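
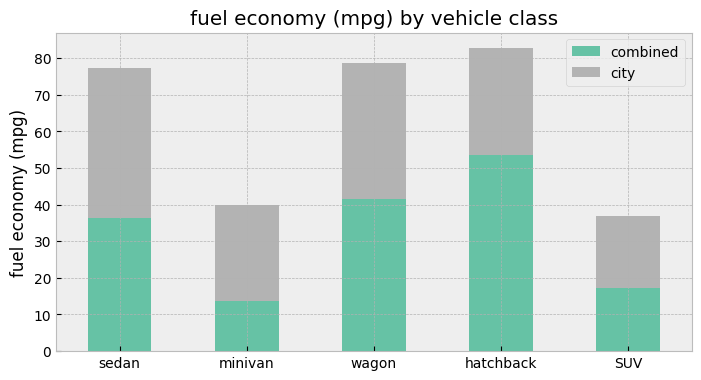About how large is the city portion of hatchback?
city top ≈ 80, bottom ≈ 50; segment ≈ 30.

≈ 30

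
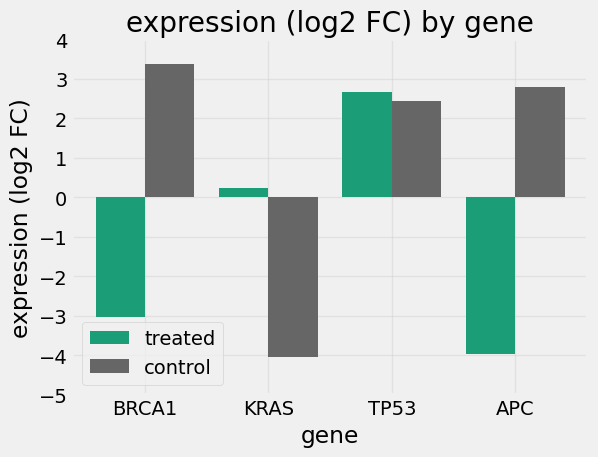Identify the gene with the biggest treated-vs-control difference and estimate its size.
APC: treated ≈ -4, control ≈ 3 → gap ≈ 7. Next-largest (BRCA1) is only ≈ 6.

APC, ≈ 7 log2 FC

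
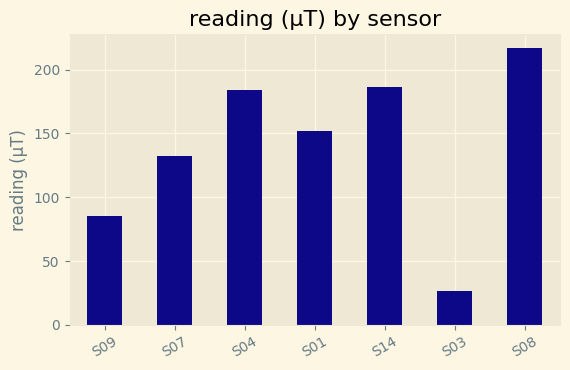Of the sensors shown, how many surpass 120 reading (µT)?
5

Above 120: S07, S04, S01, S14, S08.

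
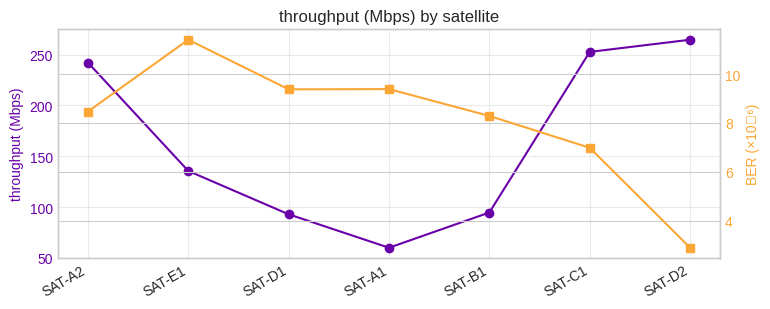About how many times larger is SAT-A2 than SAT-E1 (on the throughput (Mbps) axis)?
SAT-A2 ≈ 240, SAT-E1 ≈ 140; 240/140 ≈ 1.71.

≈ 1.71×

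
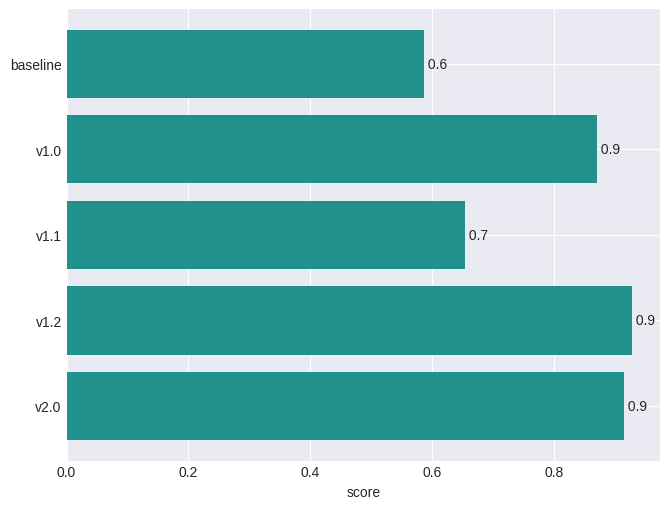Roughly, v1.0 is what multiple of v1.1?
v1.0 ≈ 0.9, v1.1 ≈ 0.7; 0.9/0.7 ≈ 1.29.

≈ 1.29×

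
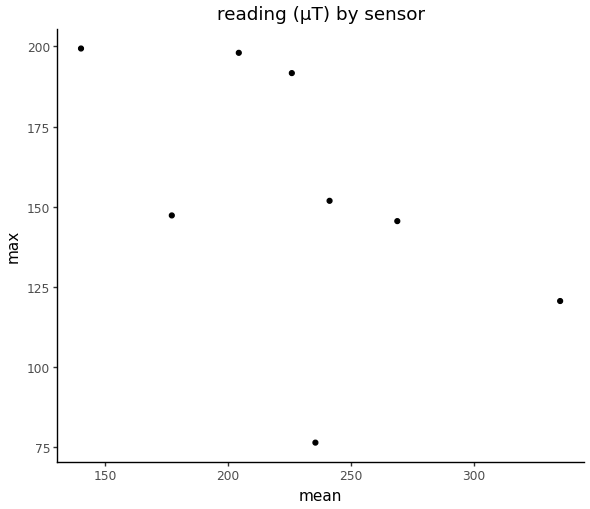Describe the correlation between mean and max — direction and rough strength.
negative, moderate

Points are negatively correlated; moderate (|r| ≈ 0.5).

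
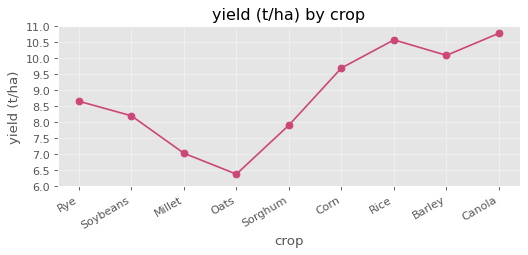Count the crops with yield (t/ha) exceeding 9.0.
Above 9.0: Corn, Rice, Barley, Canola.

4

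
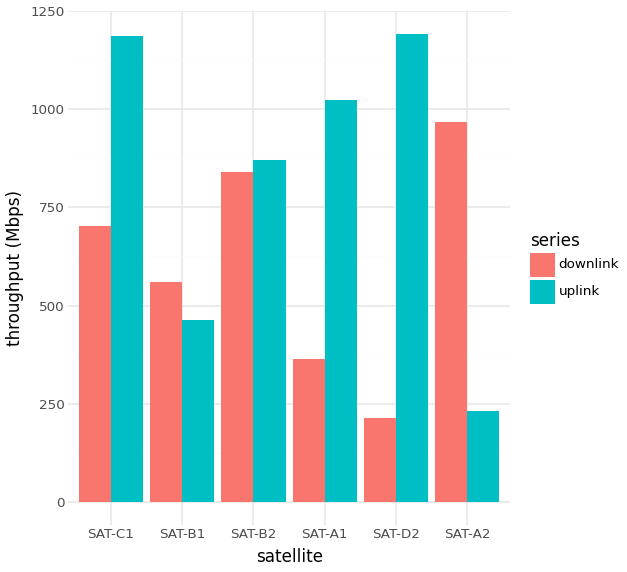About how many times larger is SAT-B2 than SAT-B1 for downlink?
≈ 1.33×

SAT-B2 ≈ 800, SAT-B1 ≈ 600; 800/600 ≈ 1.33.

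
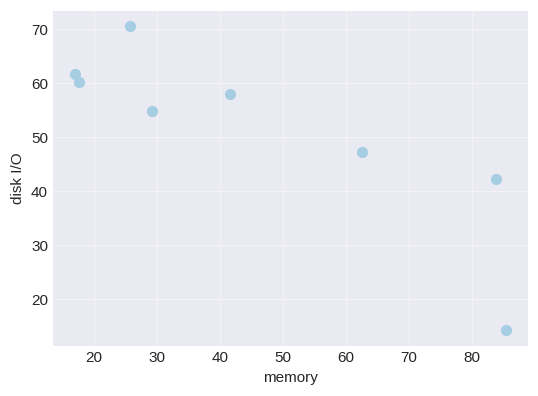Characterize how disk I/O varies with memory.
Points are negatively correlated; strong (|r| ≈ 0.8).

negative, strong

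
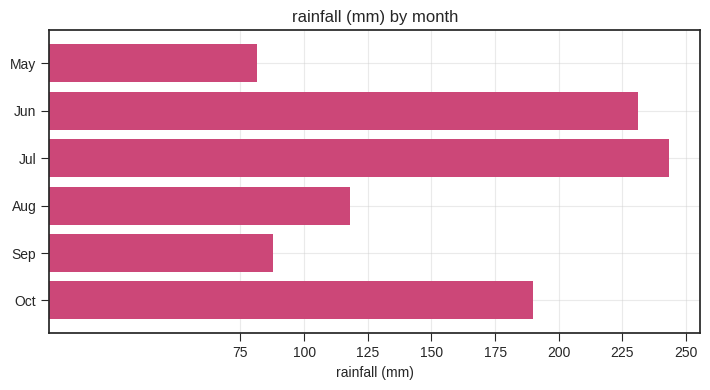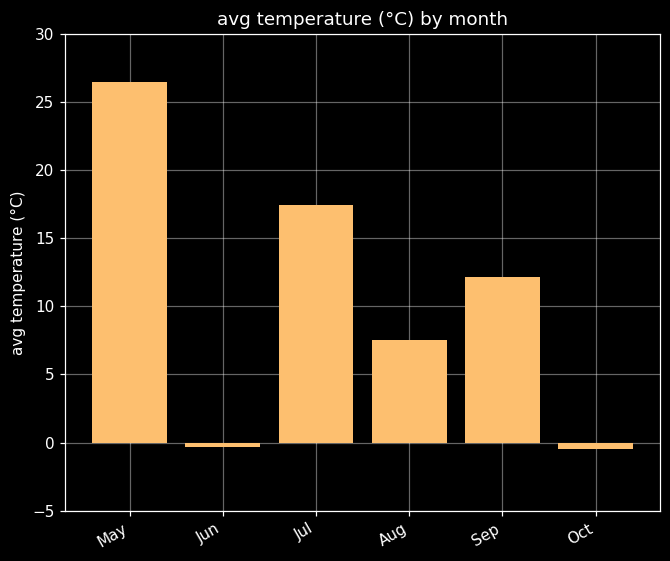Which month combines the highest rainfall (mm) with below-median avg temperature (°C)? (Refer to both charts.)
Jun

Chart 2 median avg temperature (°C) ≈ 10; below-median months: Jun, Aug, Oct. Among those, Jun has the highest rainfall (mm) (≈ 225).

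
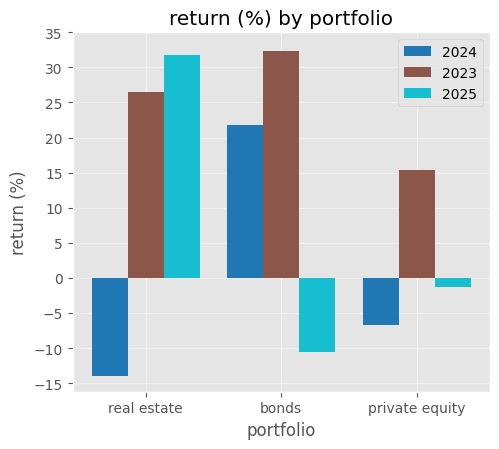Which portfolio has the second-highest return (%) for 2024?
Top 3 for 2024: bonds ≈ 20, private equity ≈ -5, real estate ≈ -15.

private equity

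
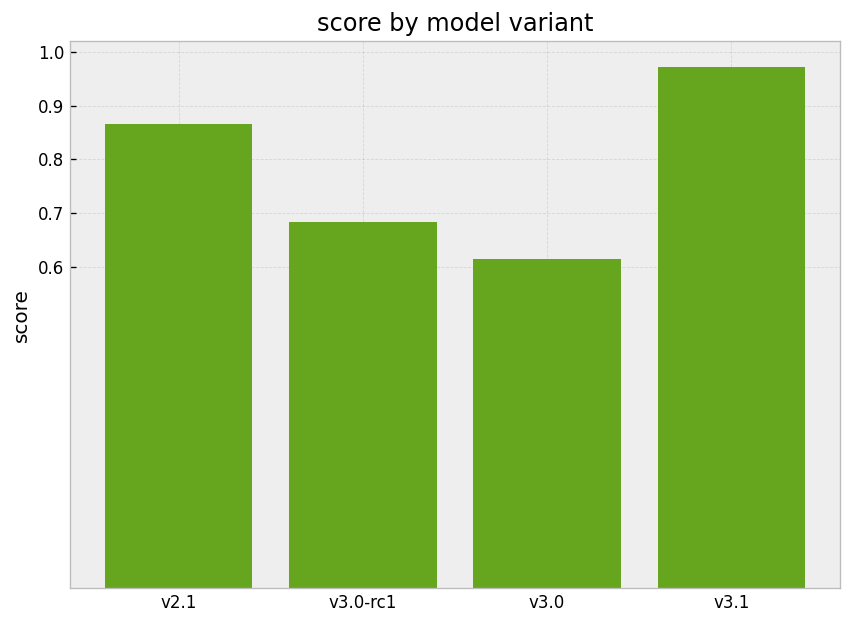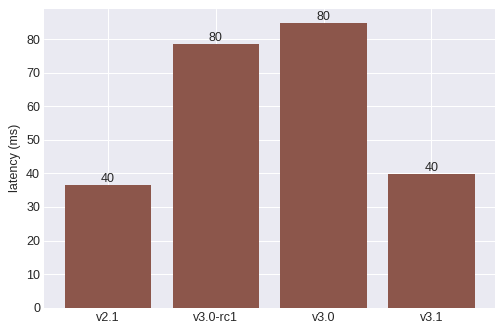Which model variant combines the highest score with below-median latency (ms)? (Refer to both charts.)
v3.1

Chart 2 median latency (ms) ≈ 60; below-median model variants: v2.1, v3.1. Among those, v3.1 has the highest score (≈ 1).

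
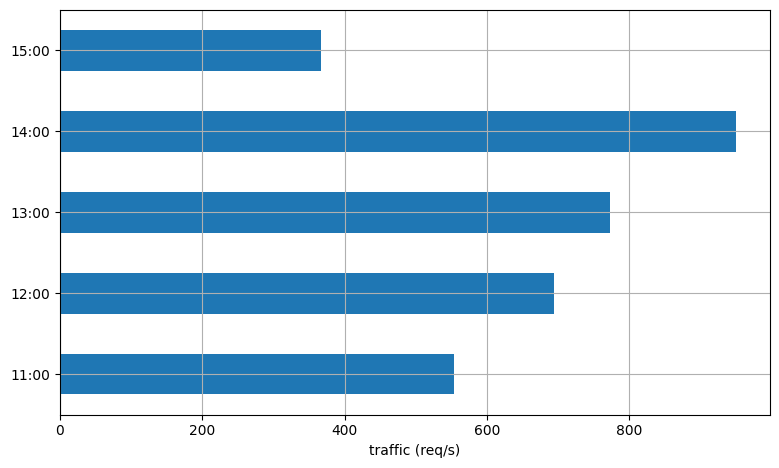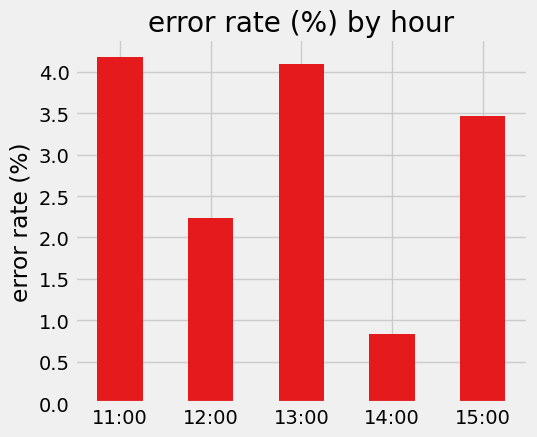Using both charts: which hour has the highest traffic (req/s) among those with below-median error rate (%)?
Chart 2 median error rate (%) ≈ 3.5; below-median hours: 12:00, 14:00. Among those, 14:00 has the highest traffic (req/s) (≈ 900).

14:00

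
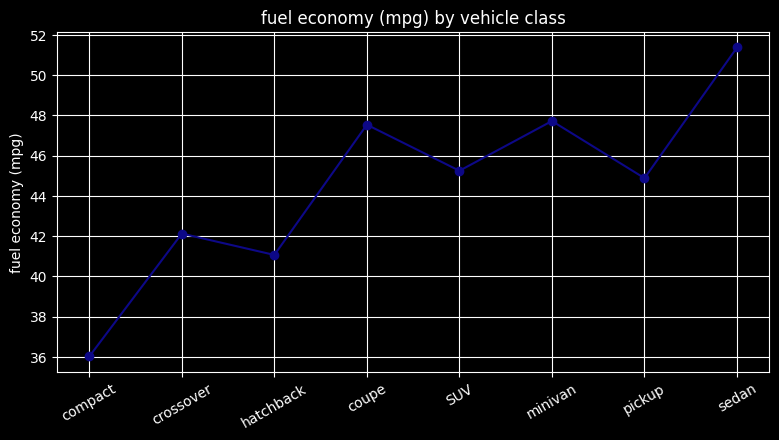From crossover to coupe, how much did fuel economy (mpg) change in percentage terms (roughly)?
≈ +14.3%

crossover ≈ 42, coupe ≈ 48; (48 − 42) / 42 ≈ +14.3%.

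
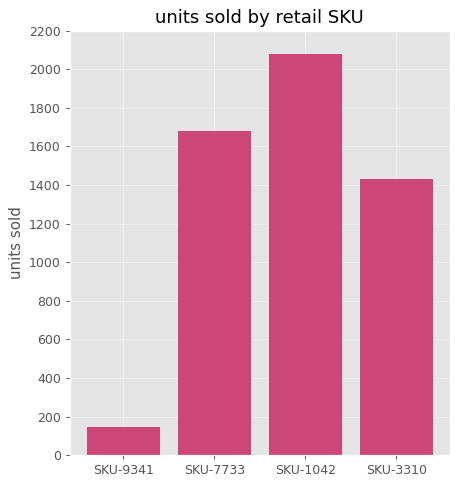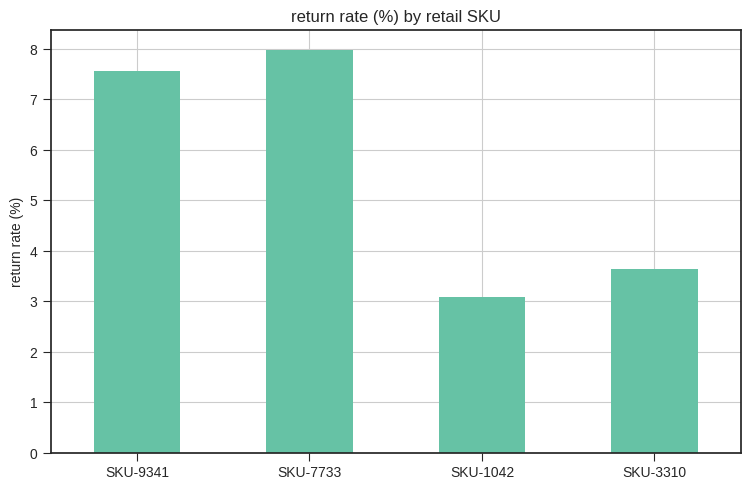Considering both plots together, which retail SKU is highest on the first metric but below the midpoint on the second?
Chart 2 median return rate (%) ≈ 6; below-median retail SKUs: SKU-1042, SKU-3310. Among those, SKU-1042 has the highest units sold (≈ 2000).

SKU-1042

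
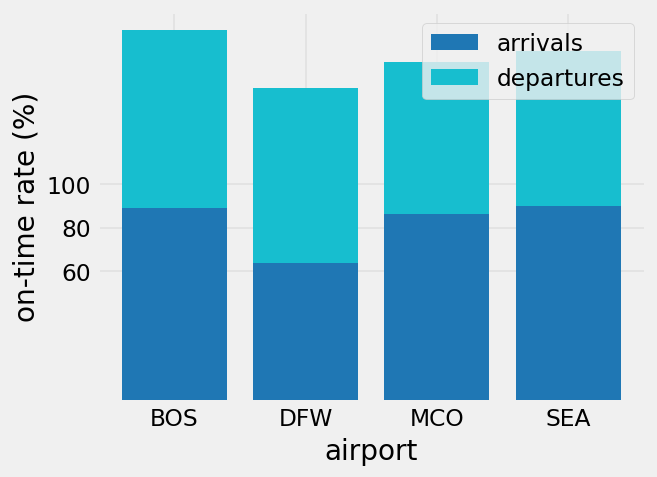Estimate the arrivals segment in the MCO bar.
≈ 80

arrivals top ≈ 80, bottom ≈ 0; segment ≈ 80.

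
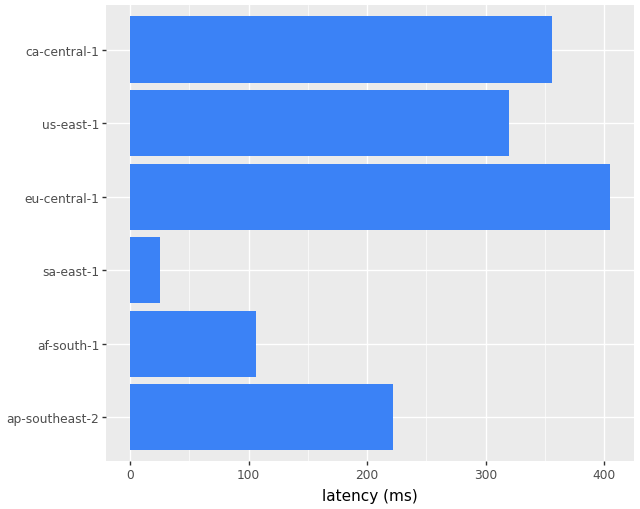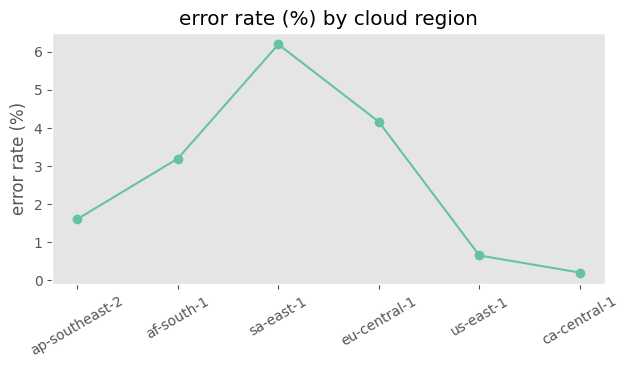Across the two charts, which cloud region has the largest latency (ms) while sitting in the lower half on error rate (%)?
ca-central-1

Chart 2 median error rate (%) ≈ 2; below-median cloud regions: ap-southeast-2, us-east-1, ca-central-1. Among those, ca-central-1 has the highest latency (ms) (≈ 350).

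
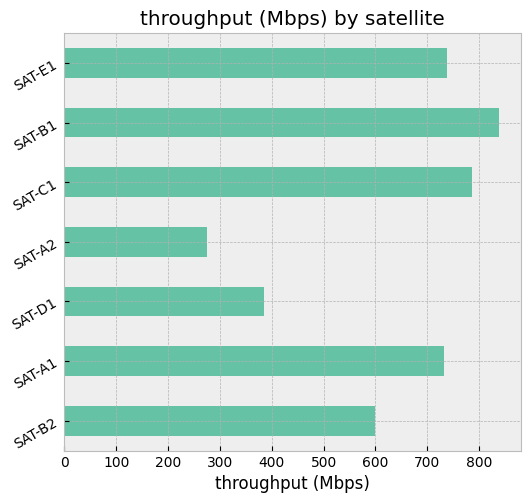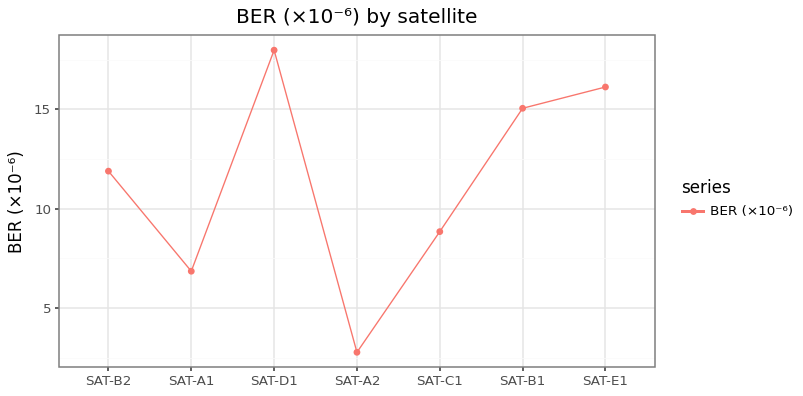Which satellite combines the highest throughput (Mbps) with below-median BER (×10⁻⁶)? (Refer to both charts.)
Chart 2 median BER (×10⁻⁶) ≈ 12; below-median satellites: SAT-A1, SAT-A2, SAT-C1. Among those, SAT-C1 has the highest throughput (Mbps) (≈ 800).

SAT-C1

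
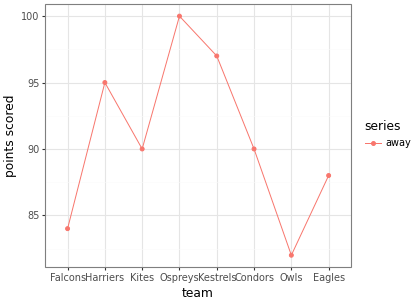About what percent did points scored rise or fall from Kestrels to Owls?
Kestrels ≈ 96, Owls ≈ 82; (82 − 96) / 96 ≈ -14.6%.

≈ -14.6%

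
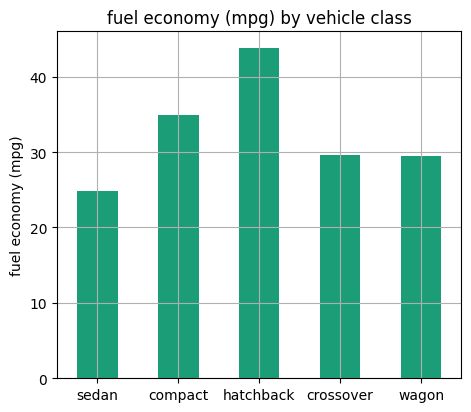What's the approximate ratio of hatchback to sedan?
≈ 1.8×

hatchback ≈ 45, sedan ≈ 25; 45/25 ≈ 1.8.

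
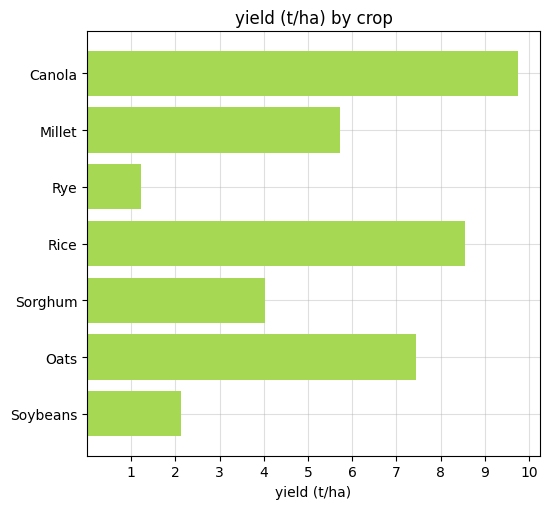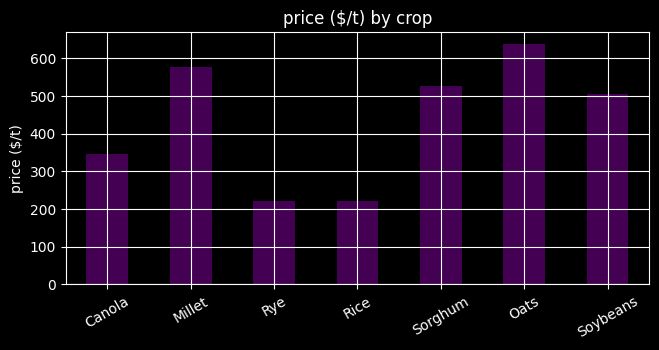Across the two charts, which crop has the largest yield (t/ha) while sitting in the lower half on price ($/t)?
Canola

Chart 2 median price ($/t) ≈ 500; below-median crops: Canola, Rye, Rice. Among those, Canola has the highest yield (t/ha) (≈ 10).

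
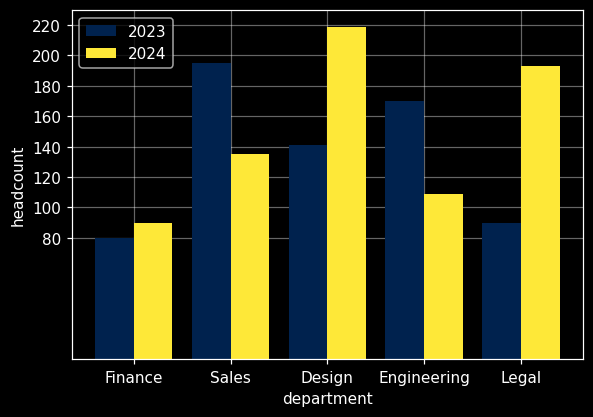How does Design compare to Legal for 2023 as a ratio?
Design ≈ 140, Legal ≈ 80; 140/80 ≈ 1.75.

≈ 1.75×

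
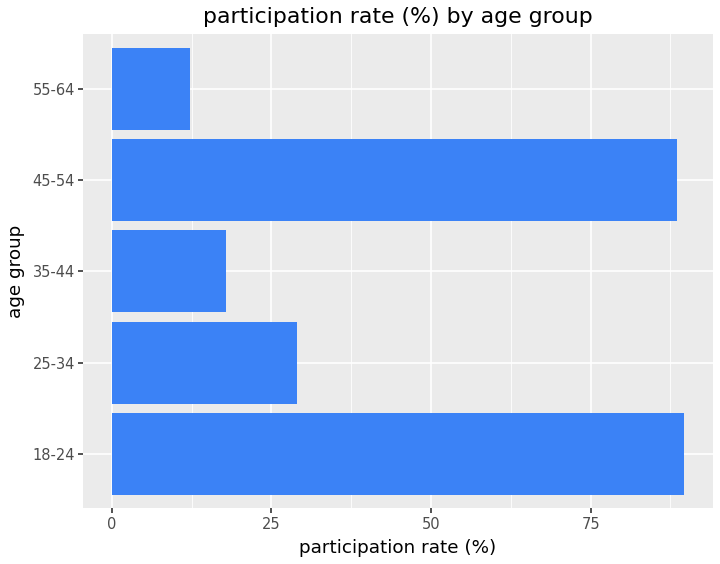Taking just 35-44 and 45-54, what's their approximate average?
≈ 55

(20 + 90) / 2 ≈ 55.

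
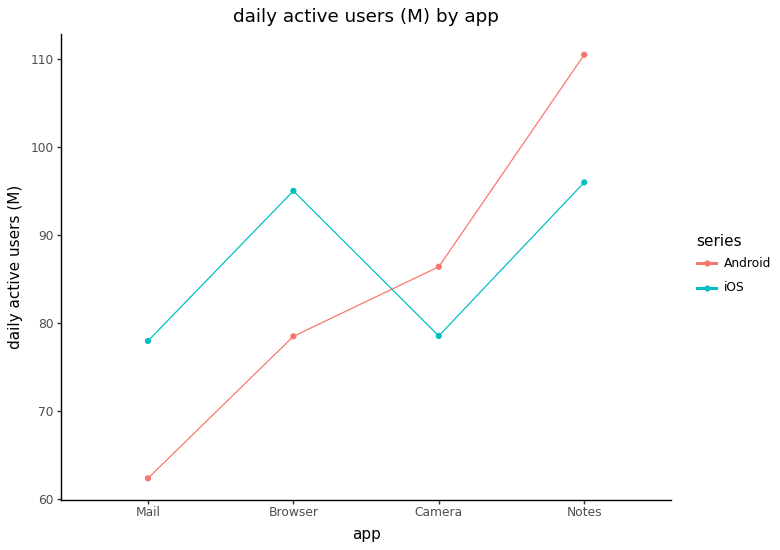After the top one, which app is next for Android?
Camera

Top 3 for Android: Notes ≈ 110, Camera ≈ 85, Browser ≈ 80.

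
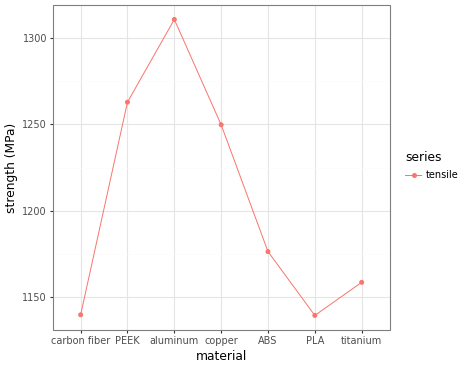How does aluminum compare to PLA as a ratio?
≈ 1.16×

aluminum ≈ 1320, PLA ≈ 1140; 1320/1140 ≈ 1.16.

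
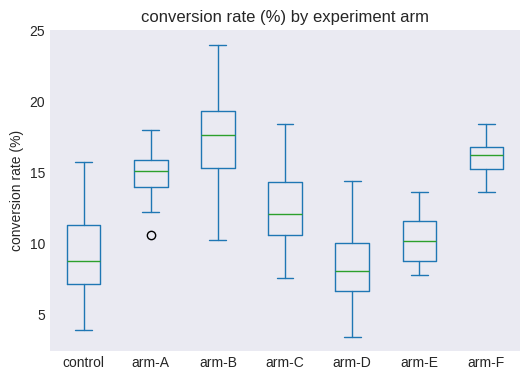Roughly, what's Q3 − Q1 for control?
≈ 4

Q3 ≈ 11, Q1 ≈ 7; IQR ≈ 4.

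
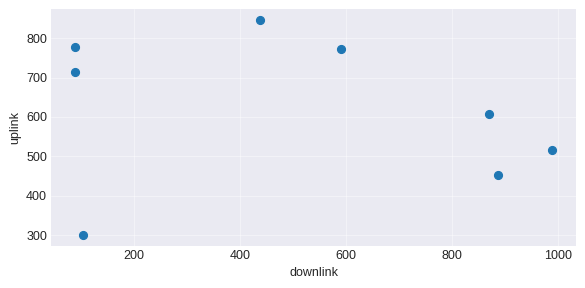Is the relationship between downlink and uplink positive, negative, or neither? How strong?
Points are roughly uncorrelated; weak (|r| ≈ 0.2).

no clear correlation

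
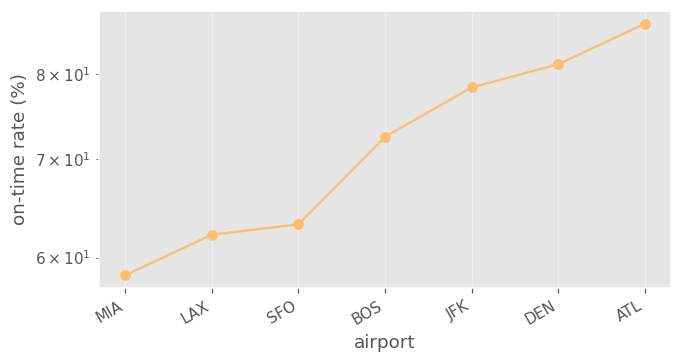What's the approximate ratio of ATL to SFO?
≈ 1.31×

ATL ≈ 85, SFO ≈ 65; 85/65 ≈ 1.31.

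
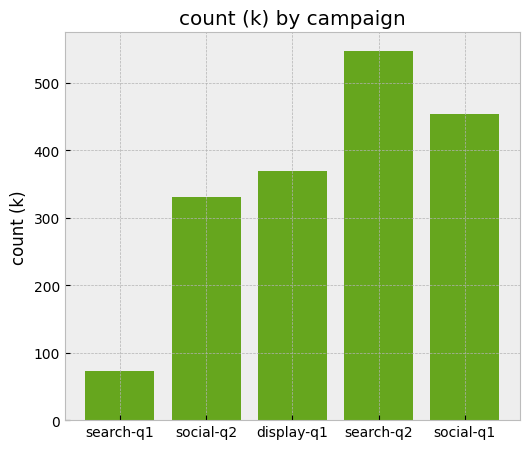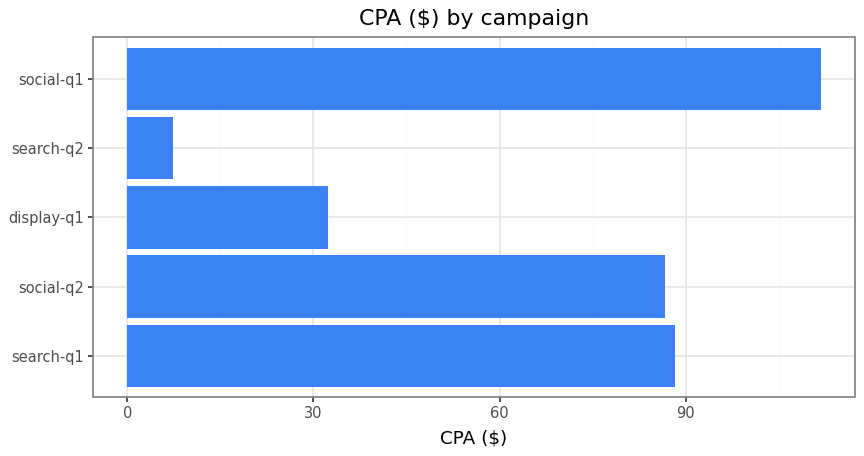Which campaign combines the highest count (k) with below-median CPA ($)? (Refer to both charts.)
Chart 2 median CPA ($) ≈ 80; below-median campaigns: display-q1, search-q2. Among those, search-q2 has the highest count (k) (≈ 500).

search-q2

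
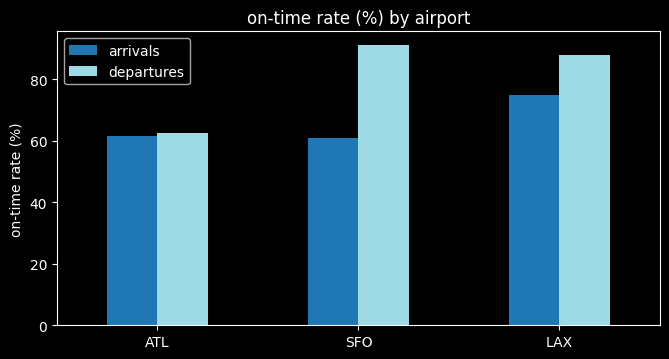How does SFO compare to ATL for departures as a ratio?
SFO ≈ 90, ATL ≈ 60; 90/60 ≈ 1.5.

≈ 1.5×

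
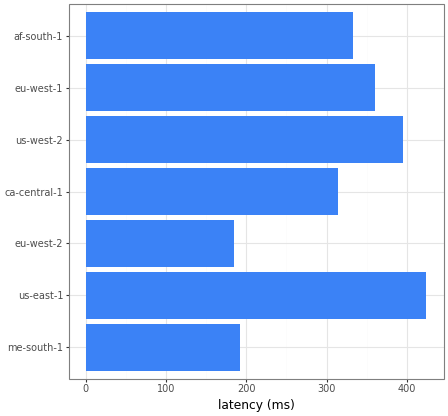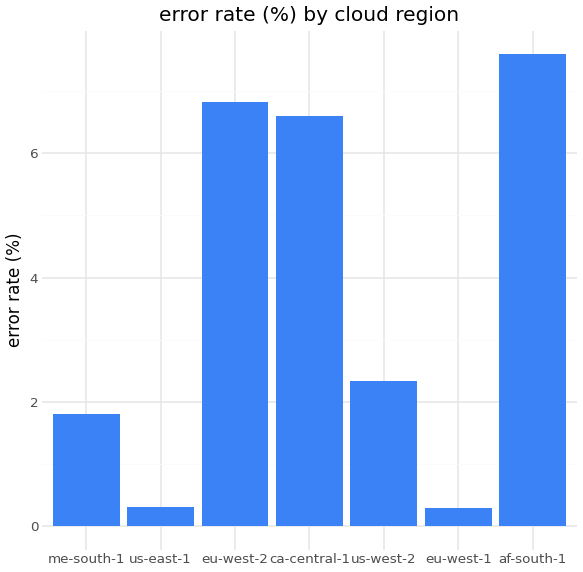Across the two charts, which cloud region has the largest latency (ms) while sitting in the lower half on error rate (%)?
Chart 2 median error rate (%) ≈ 2; below-median cloud regions: me-south-1, us-east-1, eu-west-1. Among those, us-east-1 has the highest latency (ms) (≈ 400).

us-east-1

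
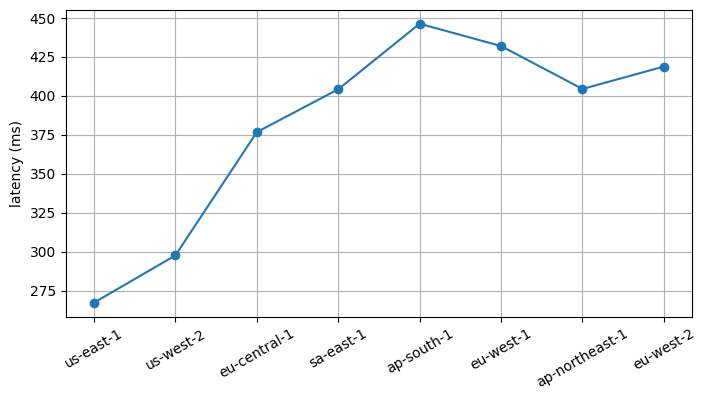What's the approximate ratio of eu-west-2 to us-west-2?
eu-west-2 ≈ 420, us-west-2 ≈ 300; 420/300 ≈ 1.4.

≈ 1.4×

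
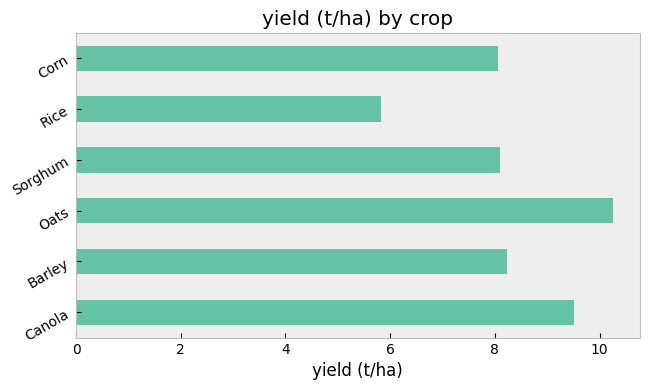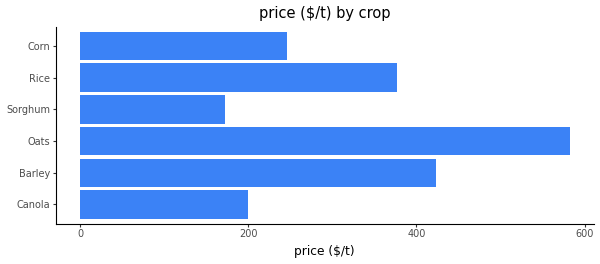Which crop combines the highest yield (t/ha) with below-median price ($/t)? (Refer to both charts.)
Canola

Chart 2 median price ($/t) ≈ 300; below-median crops: Canola, Sorghum, Corn. Among those, Canola has the highest yield (t/ha) (≈ 10).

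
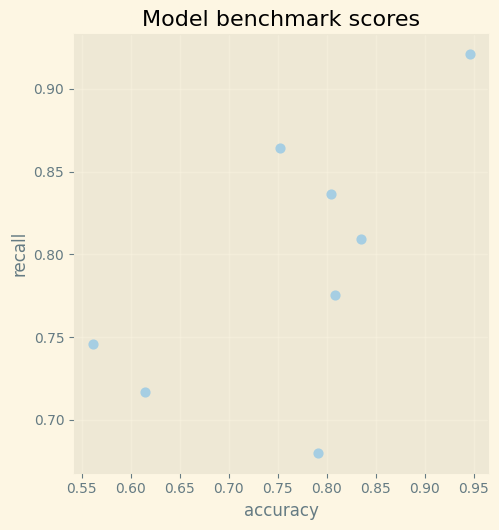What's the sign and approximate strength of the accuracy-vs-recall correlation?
Points are positively correlated; moderate (|r| ≈ 0.6).

positive, moderate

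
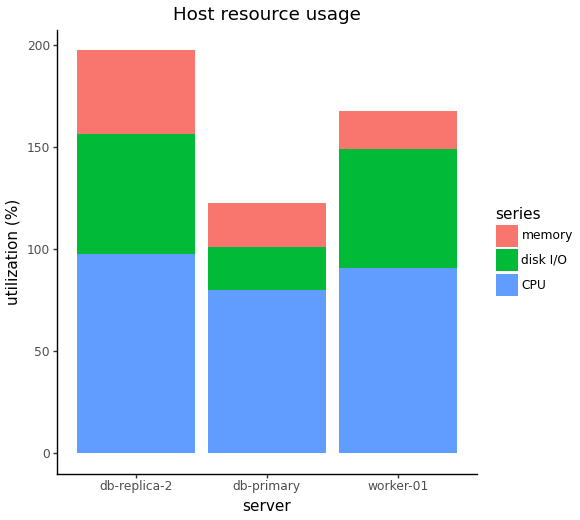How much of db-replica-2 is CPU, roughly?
CPU top ≈ 100, bottom ≈ 0; segment ≈ 100.

≈ 100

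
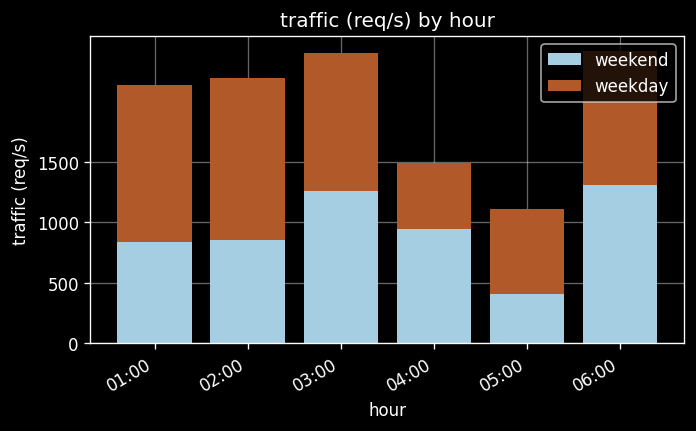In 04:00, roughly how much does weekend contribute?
weekend top ≈ 1000, bottom ≈ 0; segment ≈ 1000.

≈ 1000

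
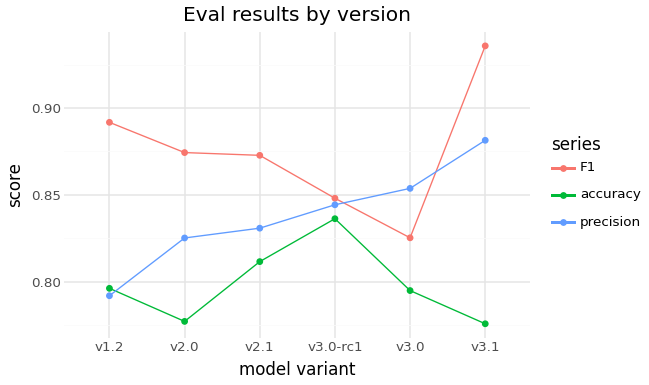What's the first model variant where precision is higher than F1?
v3.0-rc1: precision ≈ 0.84 vs F1 ≈ 0.84 (not yet); v3.0: precision ≈ 0.86 vs F1 ≈ 0.82 (first crossover).

v3.0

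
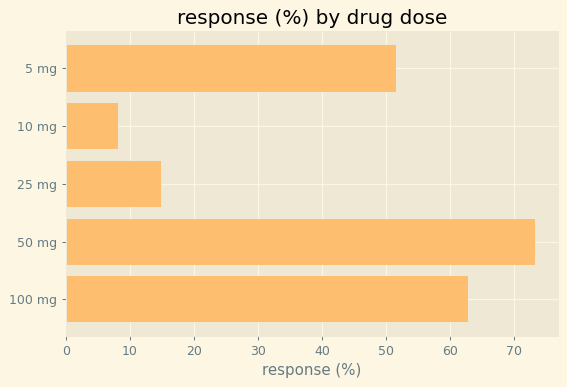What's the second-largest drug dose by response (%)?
Top 3: 50 mg ≈ 70, 100 mg ≈ 60, 5 mg ≈ 50.

100 mg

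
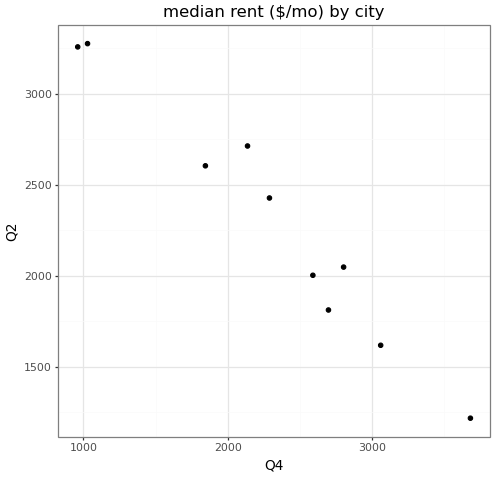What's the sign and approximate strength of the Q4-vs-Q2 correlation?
Points are negatively correlated; strong (|r| ≈ 1.0).

negative, strong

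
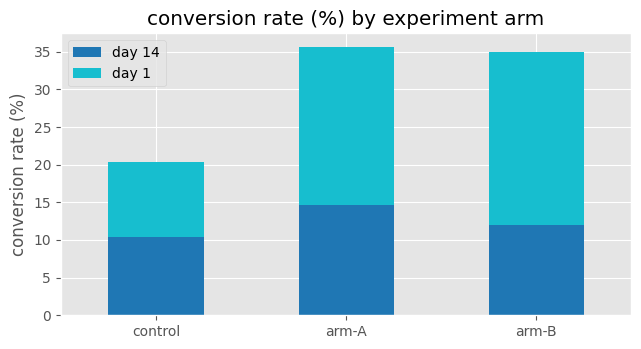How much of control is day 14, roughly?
day 14 top ≈ 10, bottom ≈ 0; segment ≈ 10.

≈ 10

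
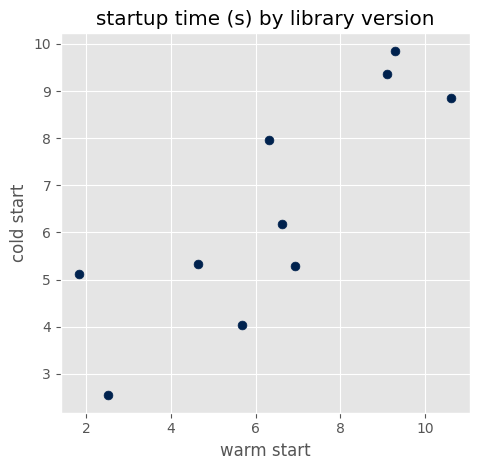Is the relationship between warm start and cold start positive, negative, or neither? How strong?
positive, strong

Points are positively correlated; strong (|r| ≈ 0.8).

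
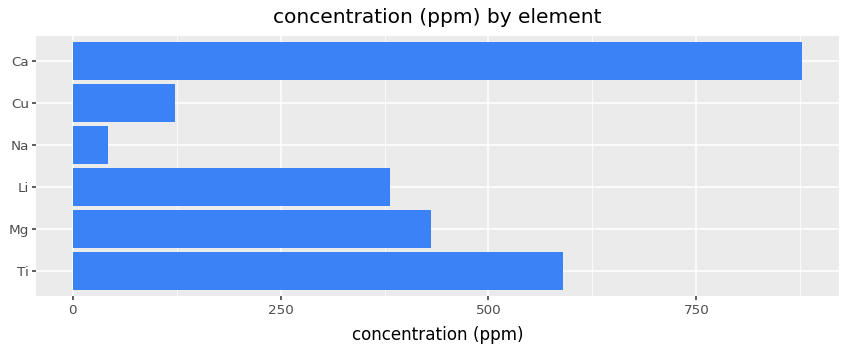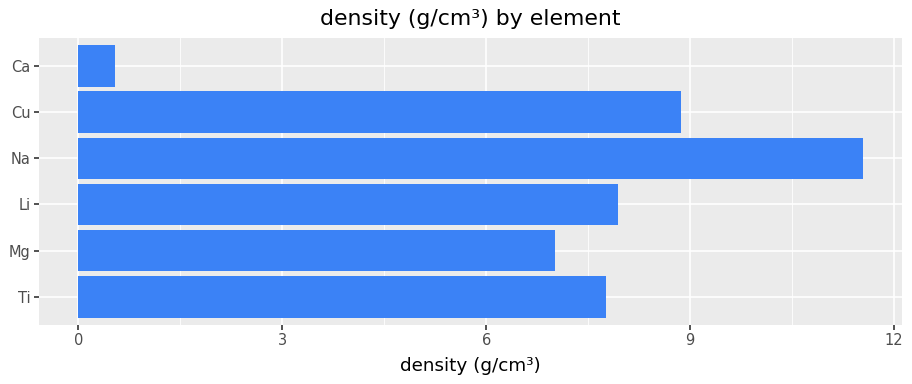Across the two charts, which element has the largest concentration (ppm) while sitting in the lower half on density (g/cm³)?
Chart 2 median density (g/cm³) ≈ 8; below-median elements: Ti, Mg, Ca. Among those, Ca has the highest concentration (ppm) (≈ 900).

Ca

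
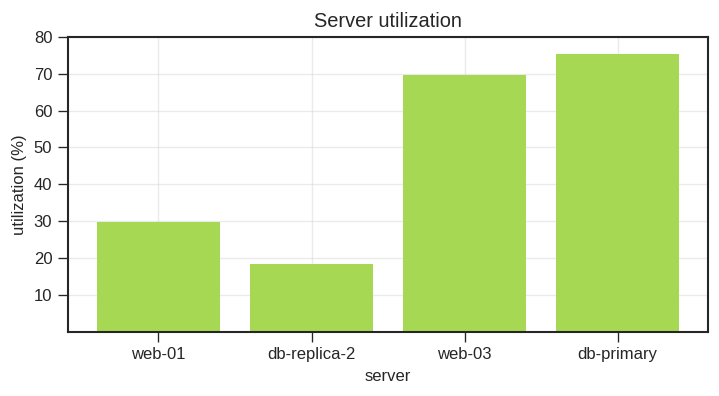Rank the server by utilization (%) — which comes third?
Top 4: db-primary ≈ 80, web-03 ≈ 70, web-01 ≈ 30, db-replica-2 ≈ 20.

web-01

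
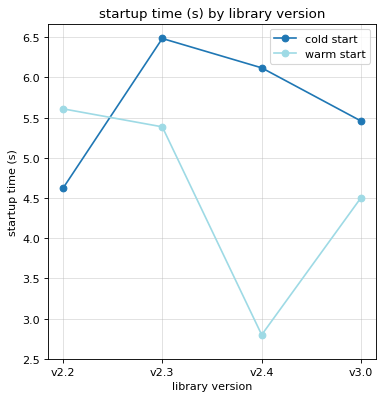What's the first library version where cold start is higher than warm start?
v2.3

v2.2: cold start ≈ 4.5 vs warm start ≈ 5.5 (not yet); v2.3: cold start ≈ 6.5 vs warm start ≈ 5.5 (first crossover).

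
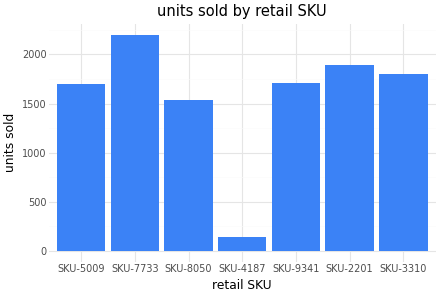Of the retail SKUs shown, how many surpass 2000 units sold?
Above 2000: SKU-7733.

1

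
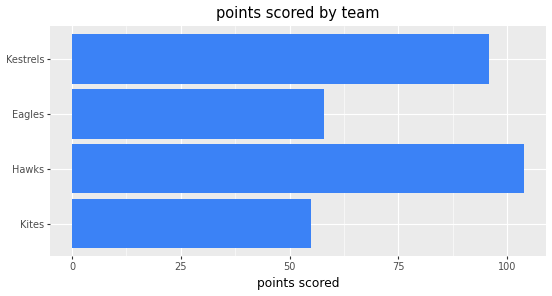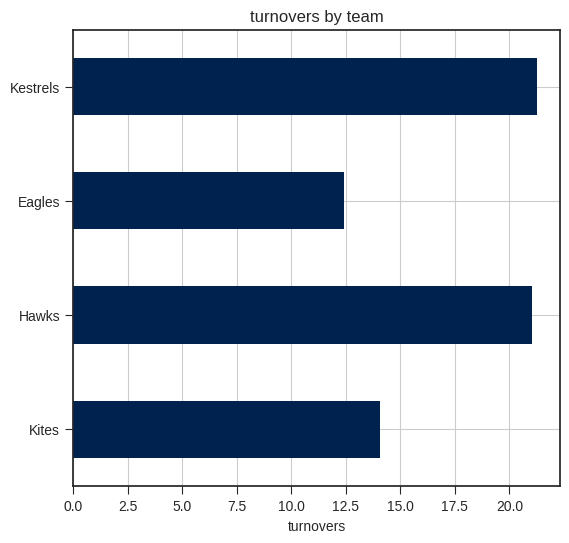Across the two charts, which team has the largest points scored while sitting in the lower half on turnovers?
Eagles

Chart 2 median turnovers ≈ 18; below-median teams: Kites, Eagles. Among those, Eagles has the highest points scored (≈ 60).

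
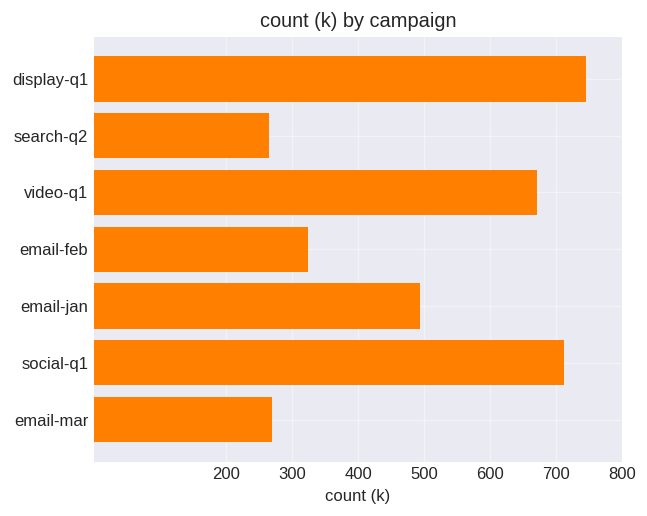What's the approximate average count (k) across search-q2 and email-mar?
≈ 300

(300 + 300) / 2 ≈ 300.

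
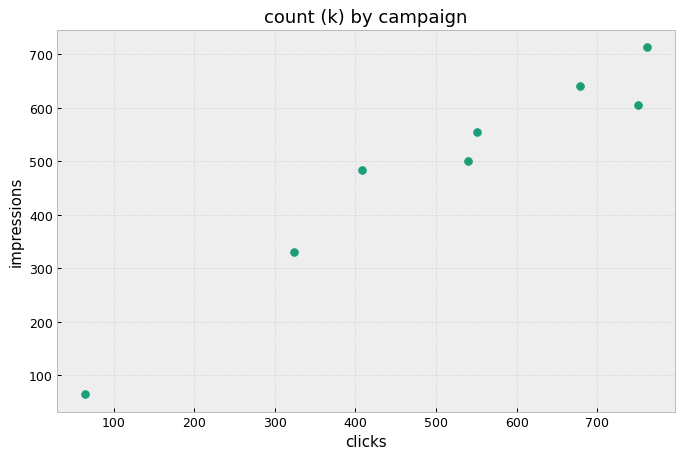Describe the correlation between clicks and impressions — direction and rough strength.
positive, strong

Points are positively correlated; strong (|r| ≈ 1.0).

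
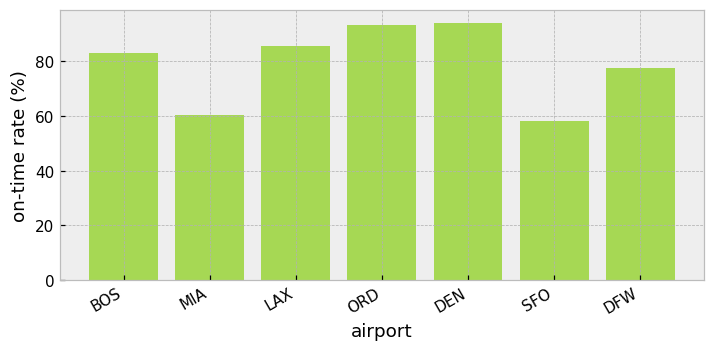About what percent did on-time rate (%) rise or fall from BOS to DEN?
BOS ≈ 80, DEN ≈ 90; (90 − 80) / 80 ≈ +12.5%.

≈ +12.5%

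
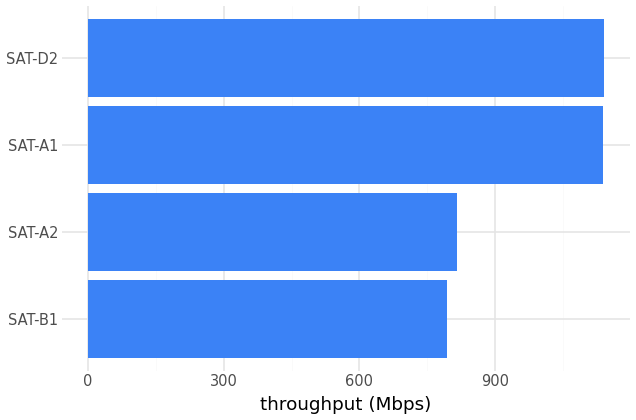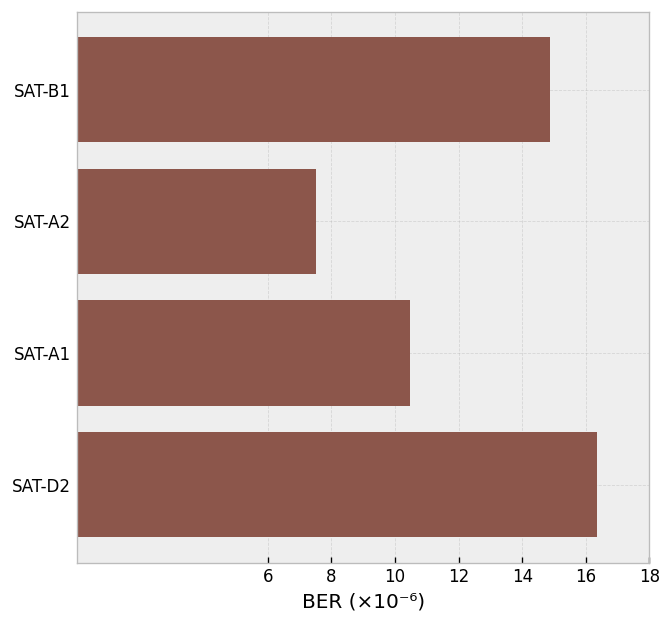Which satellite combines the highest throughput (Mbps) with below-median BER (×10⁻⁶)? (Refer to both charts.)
Chart 2 median BER (×10⁻⁶) ≈ 12; below-median satellites: SAT-A2, SAT-A1. Among those, SAT-A1 has the highest throughput (Mbps) (≈ 1200).

SAT-A1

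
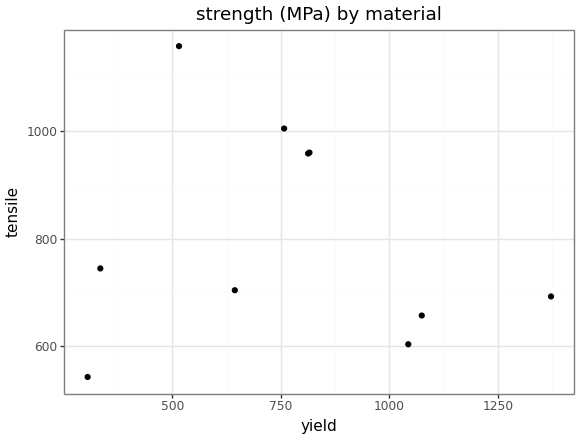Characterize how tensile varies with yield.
Points are roughly uncorrelated; weak (|r| ≈ 0.1).

no clear correlation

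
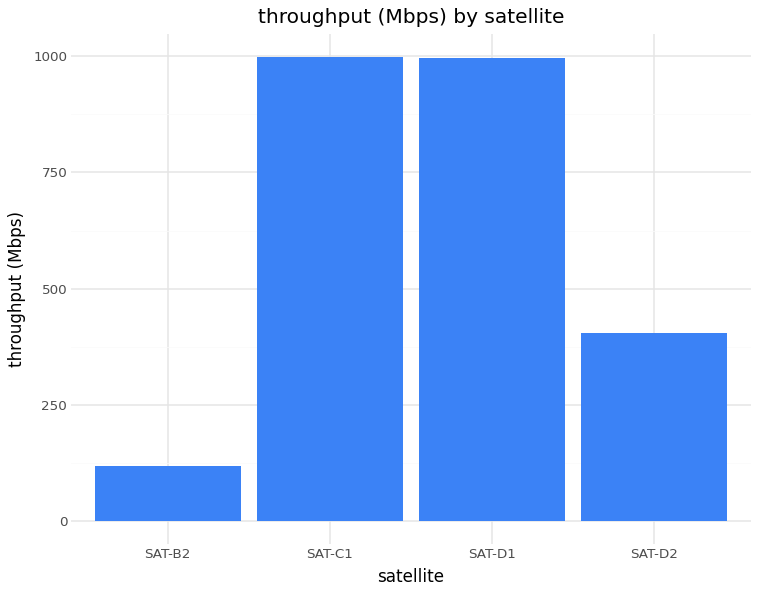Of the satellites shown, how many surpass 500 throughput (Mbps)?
2

Above 500: SAT-C1, SAT-D1.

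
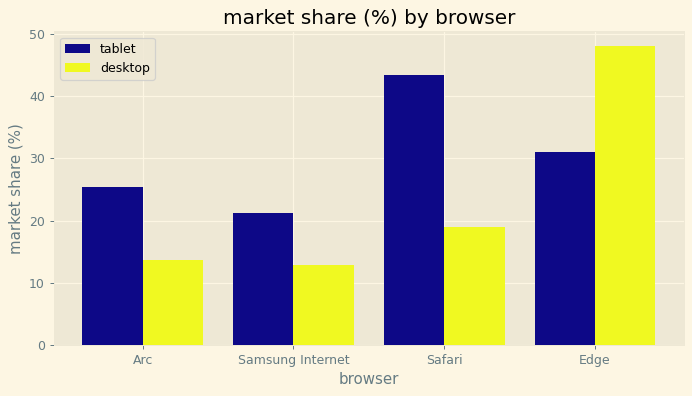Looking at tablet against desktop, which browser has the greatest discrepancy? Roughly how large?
Safari, ≈ 25 %

Safari: tablet ≈ 45, desktop ≈ 20 → gap ≈ 25. Next-largest (Edge) is only ≈ 20.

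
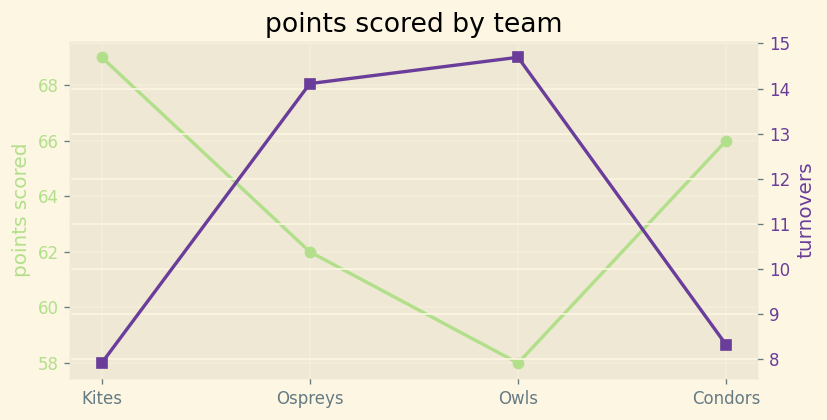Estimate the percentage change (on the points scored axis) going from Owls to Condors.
Owls ≈ 58, Condors ≈ 66; (66 − 58) / 58 ≈ +13.8%.

≈ +13.8%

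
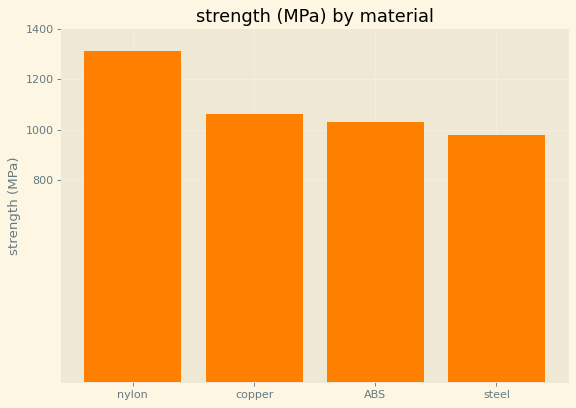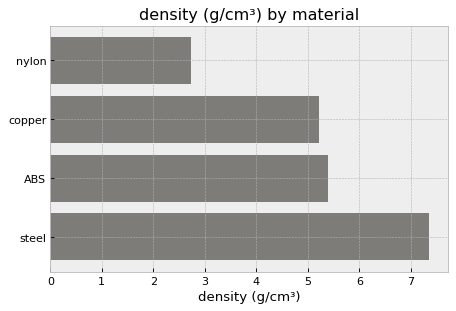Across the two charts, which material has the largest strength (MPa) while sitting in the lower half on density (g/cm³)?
Chart 2 median density (g/cm³) ≈ 5; below-median materials: nylon, copper. Among those, nylon has the highest strength (MPa) (≈ 1400).

nylon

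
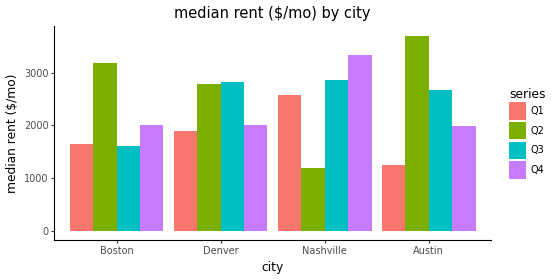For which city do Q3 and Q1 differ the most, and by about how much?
Austin, ≈ 1500 $/mo

Austin: Q3 ≈ 2500, Q1 ≈ 1000 → gap ≈ 1500. Next-largest (Denver) is only ≈ 1000.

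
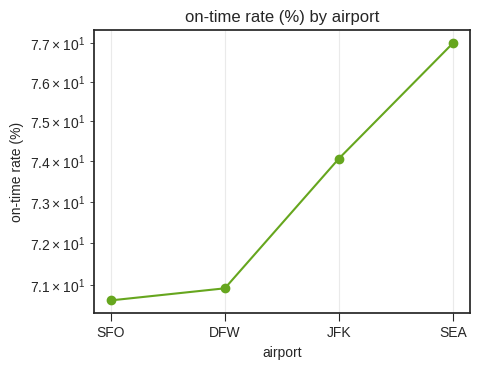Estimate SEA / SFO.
≈ 1.08×

SEA ≈ 77, SFO ≈ 71; 77/71 ≈ 1.08.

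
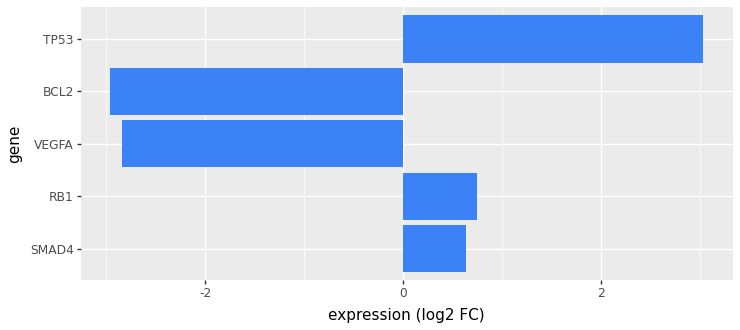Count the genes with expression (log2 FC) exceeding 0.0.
Above 0.0: SMAD4, RB1, TP53.

3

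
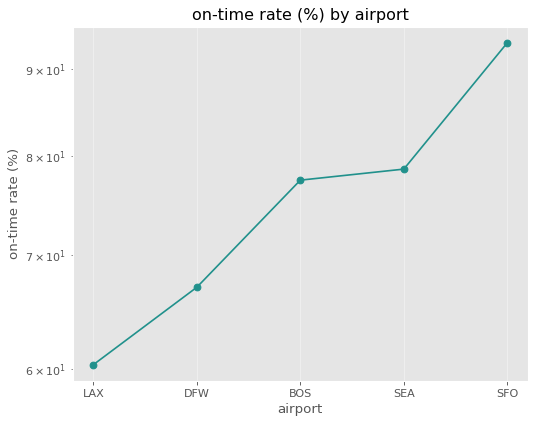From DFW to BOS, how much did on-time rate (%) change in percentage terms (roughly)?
≈ +15.4%

DFW ≈ 65, BOS ≈ 75; (75 − 65) / 65 ≈ +15.4%.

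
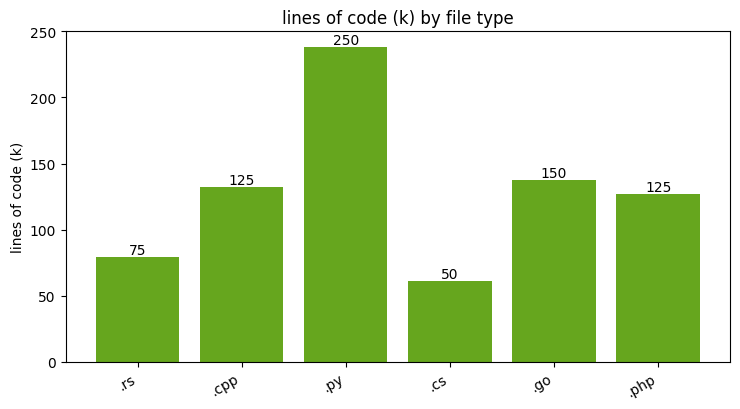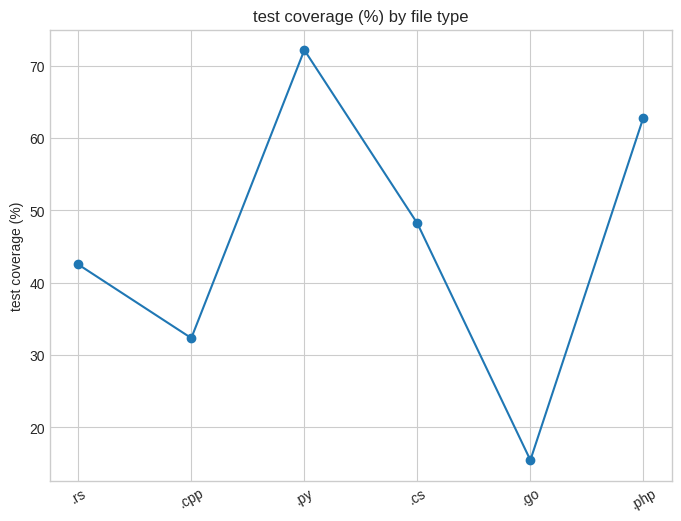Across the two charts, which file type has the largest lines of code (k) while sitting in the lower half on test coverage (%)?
Chart 2 median test coverage (%) ≈ 50; below-median file types: .rs, .cpp, .go. Among those, .go has the highest lines of code (k) (≈ 150).

.go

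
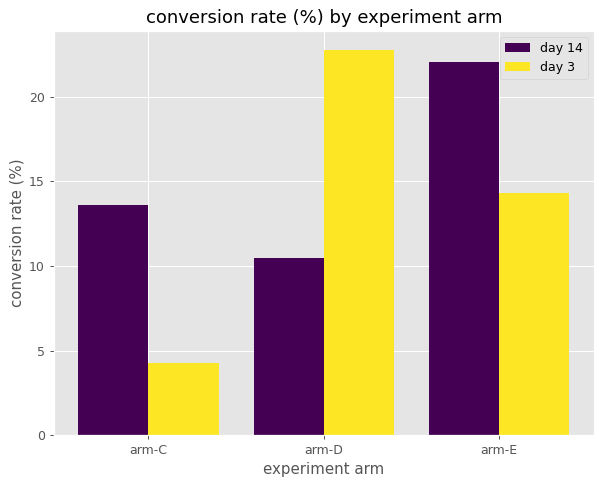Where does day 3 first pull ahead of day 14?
arm-D

arm-C: day 3 ≈ 4 vs day 14 ≈ 14 (not yet); arm-D: day 3 ≈ 22 vs day 14 ≈ 10 (first crossover).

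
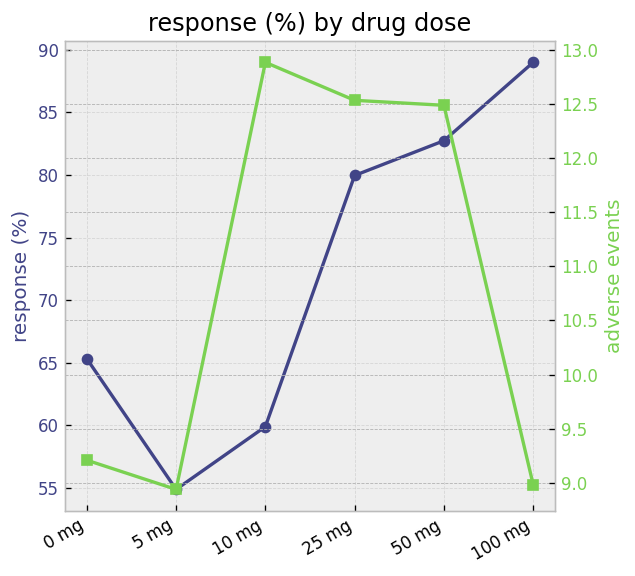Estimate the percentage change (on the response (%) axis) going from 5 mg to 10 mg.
5 mg ≈ 55, 10 mg ≈ 60; (60 − 55) / 55 ≈ +9.1%.

≈ +9.1%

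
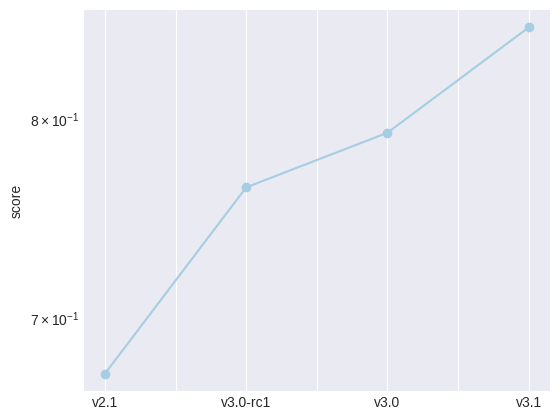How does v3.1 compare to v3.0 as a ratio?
v3.1 ≈ 0.86, v3.0 ≈ 0.80; 0.86/0.80 ≈ 1.07.

≈ 1.07×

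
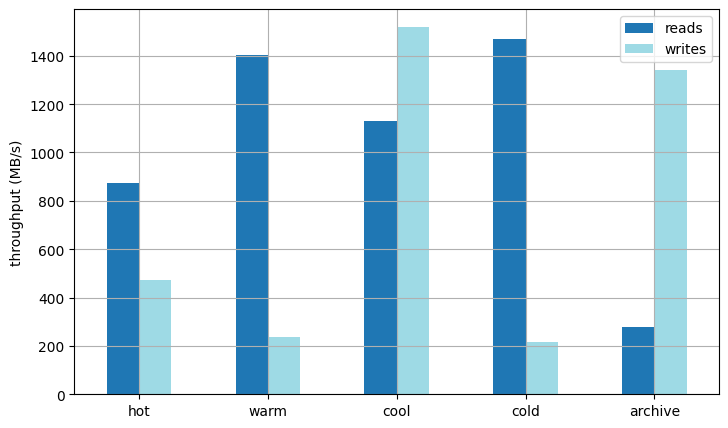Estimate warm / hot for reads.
warm ≈ 1400, hot ≈ 800; 1400/800 ≈ 1.75.

≈ 1.75×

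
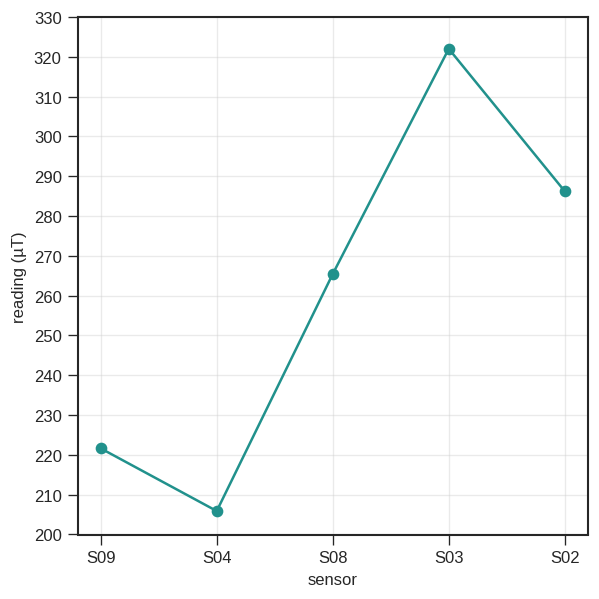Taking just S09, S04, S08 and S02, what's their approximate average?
(220 + 210 + 270 + 290) / 4 ≈ 248.

≈ 248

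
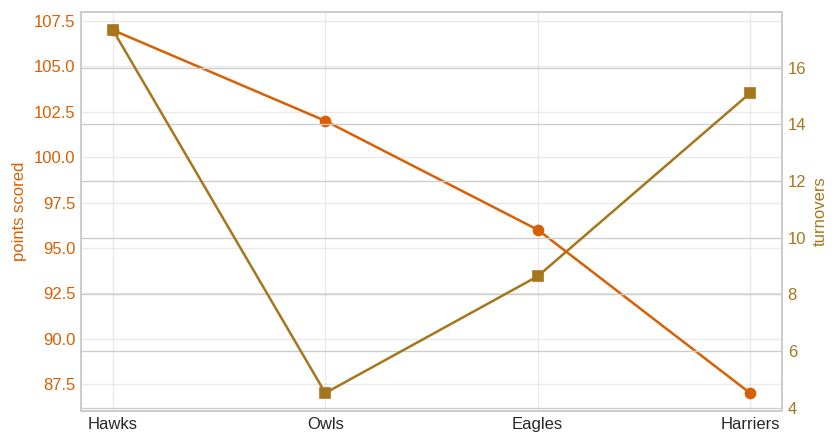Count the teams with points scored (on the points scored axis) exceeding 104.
Above 104: Hawks.

1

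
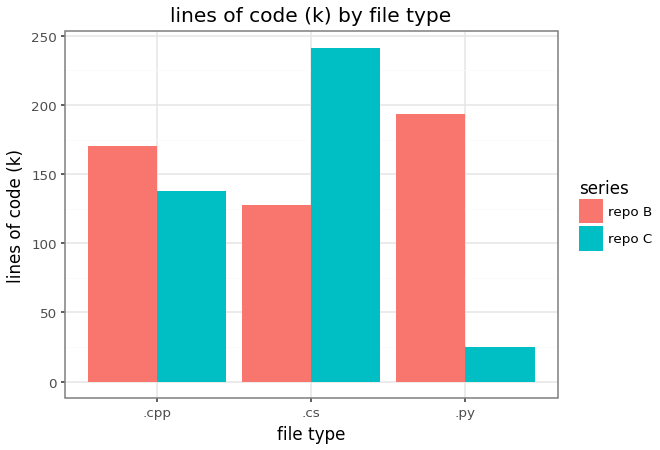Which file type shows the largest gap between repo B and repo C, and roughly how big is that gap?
.py: repo B ≈ 200, repo C ≈ 25 → gap ≈ 175. Next-largest (.cs) is only ≈ 125.

.py, ≈ 175 k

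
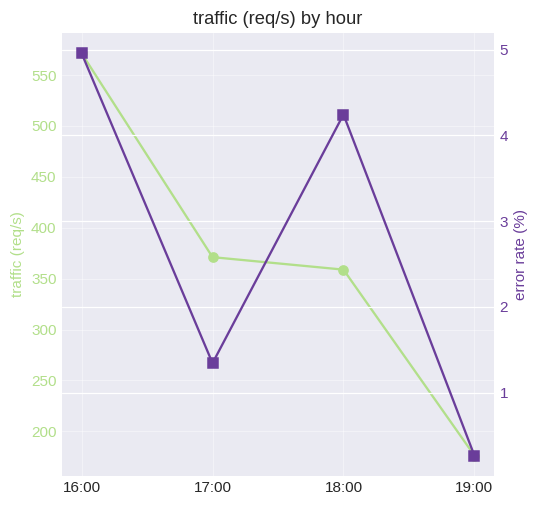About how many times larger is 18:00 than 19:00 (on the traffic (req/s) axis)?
18:00 ≈ 350, 19:00 ≈ 200; 350/200 ≈ 1.75.

≈ 1.75×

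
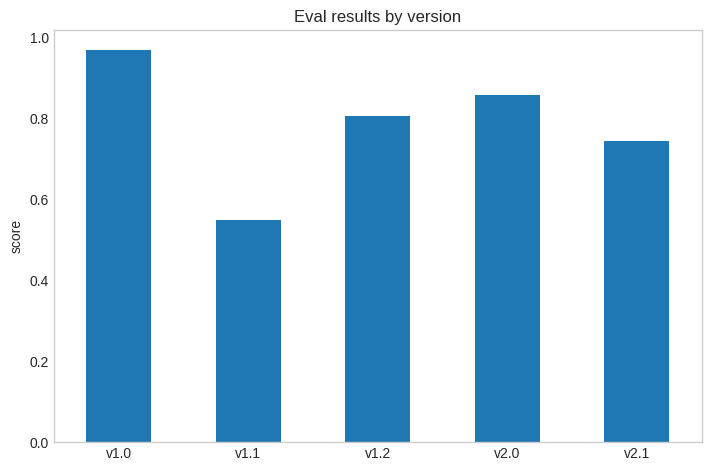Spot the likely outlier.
v1.1

v1.1 ≈ 0.6; the rest sit between ≈ 0.7 and ≈ 1.0.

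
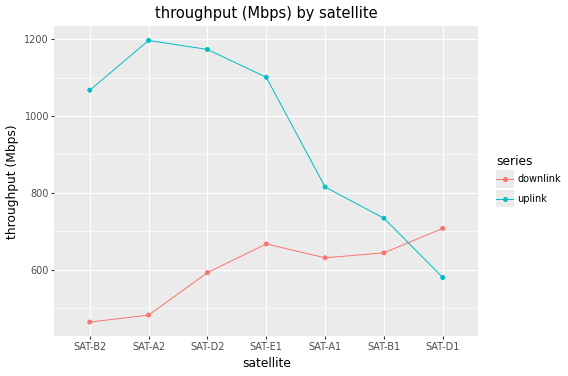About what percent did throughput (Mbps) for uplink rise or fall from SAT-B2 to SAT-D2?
≈ +9.1%

SAT-B2 ≈ 1100, SAT-D2 ≈ 1200; (1200 − 1100) / 1100 ≈ +9.1%.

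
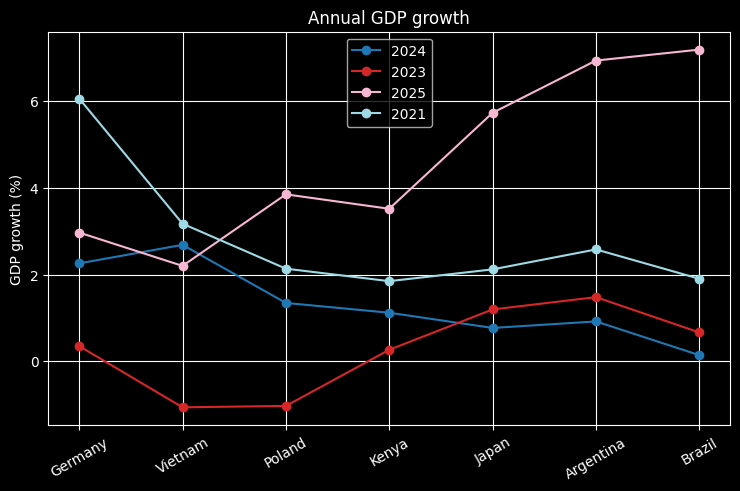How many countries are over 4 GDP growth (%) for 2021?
1

Above 4: Germany.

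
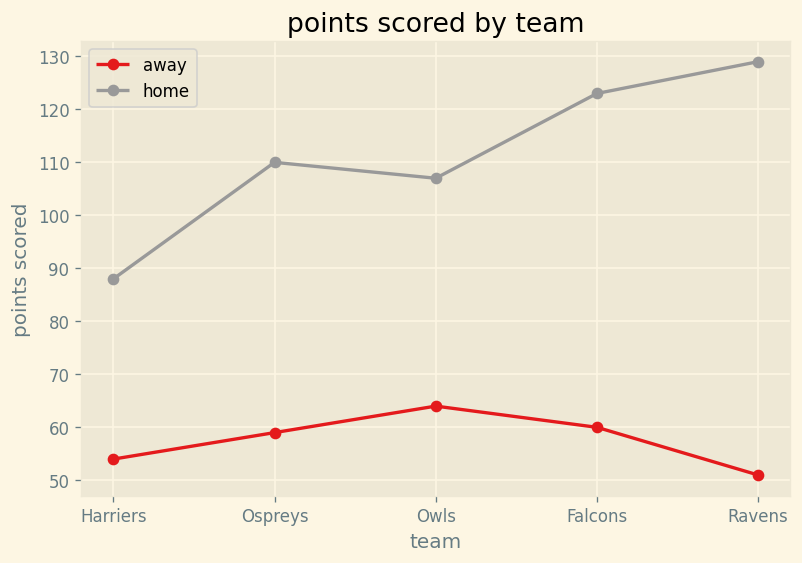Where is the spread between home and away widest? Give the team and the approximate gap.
Ravens, ≈ 80

Ravens: home ≈ 130, away ≈ 50 → gap ≈ 80. Next-largest (Falcons) is only ≈ 60.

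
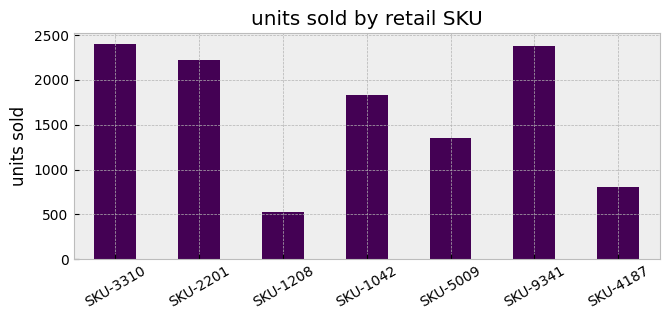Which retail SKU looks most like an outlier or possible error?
SKU-1208 ≈ 600; the rest sit between ≈ 800 and ≈ 2400.

SKU-1208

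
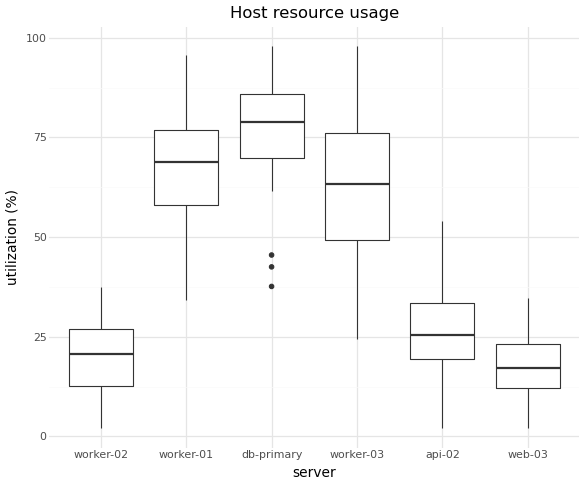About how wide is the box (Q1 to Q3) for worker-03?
≈ 30

Q3 ≈ 80, Q1 ≈ 50; IQR ≈ 30.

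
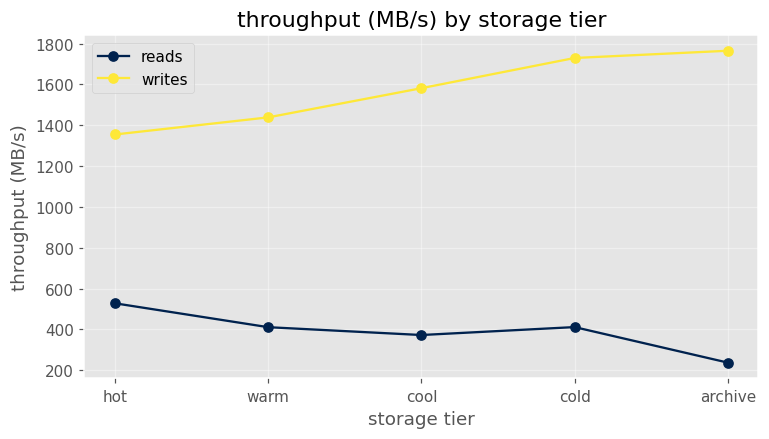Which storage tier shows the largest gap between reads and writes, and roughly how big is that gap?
archive, ≈ 1600 MB/s

archive: reads ≈ 200, writes ≈ 1800 → gap ≈ 1600. Next-largest (cold) is only ≈ 1400.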